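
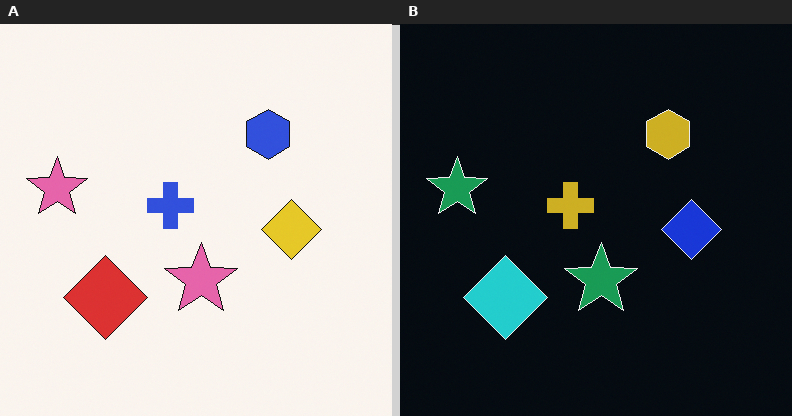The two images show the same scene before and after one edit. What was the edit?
The transformation is: color-inverted (negative).

The light background has become dark and every shape's color is its complement — a photographic negative.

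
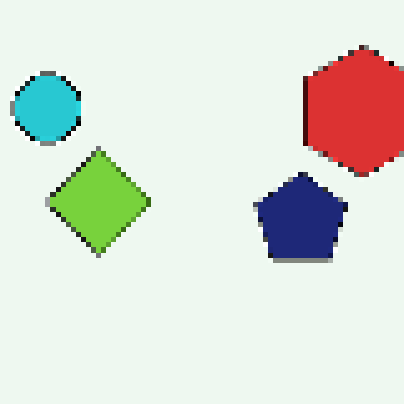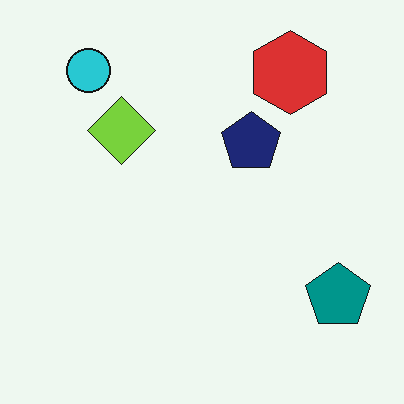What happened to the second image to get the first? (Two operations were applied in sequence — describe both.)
It was cropped slightly and scaled back up, then mildly pixelated.

The visible shapes are larger and the field of view is narrower; shapes near the original edges may be partly or wholly outside the frame — a crop-and-rescale. Shapes are reduced to large square blocks; fine edges and outlines are lost — a downscale-then-upscale (mosaic) effect.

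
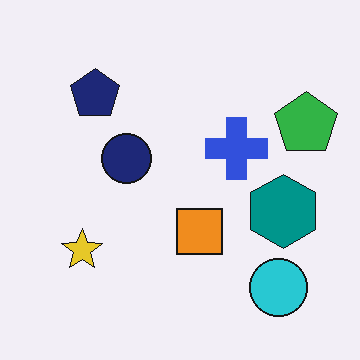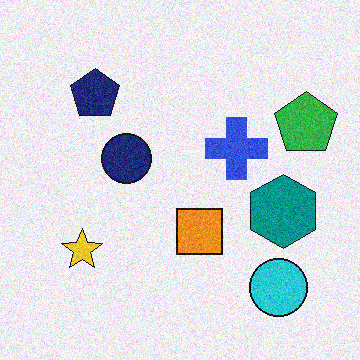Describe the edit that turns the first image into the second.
The transformation is: degraded with visible gaussian noise.

Random speckle covers the whole image, including the flat background.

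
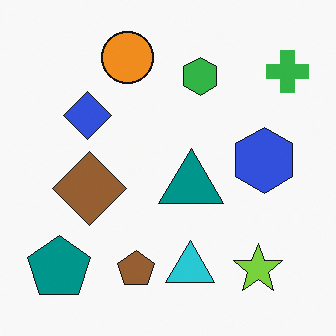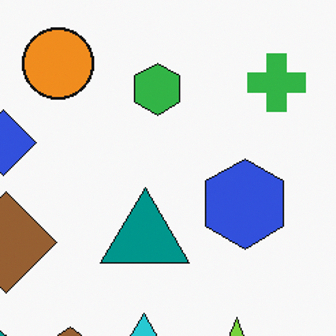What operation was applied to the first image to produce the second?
This is the original image cropped slightly and scaled back up.

The visible shapes are larger and the field of view is narrower; shapes near the original edges may be partly or wholly outside the frame — a crop-and-rescale.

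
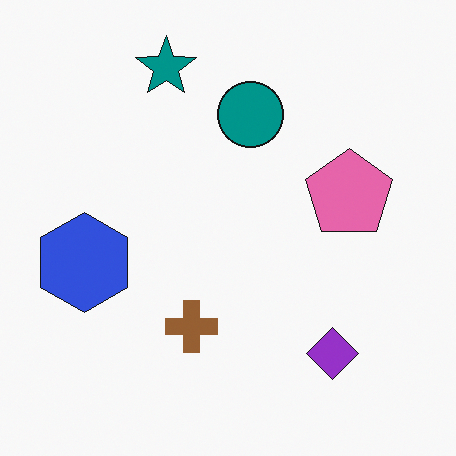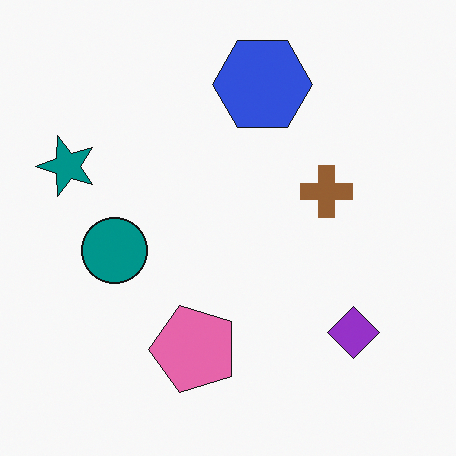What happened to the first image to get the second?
The transformation is: transposed (reflected across the top-left ↔ bottom-right diagonal).

Shapes have swapped their row and column positions — what was in the top-right is now in the bottom-left — a diagonal reflection.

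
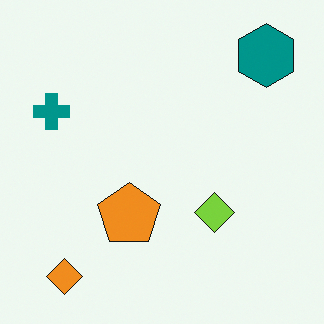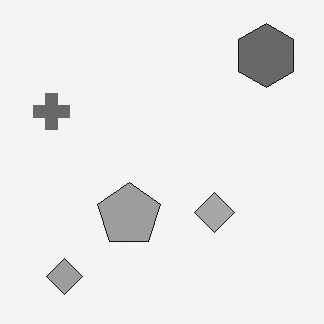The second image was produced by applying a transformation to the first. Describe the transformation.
This is the original image converted to grayscale.

All color is removed — every shape is now a shade of grey.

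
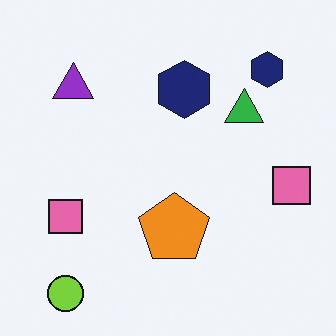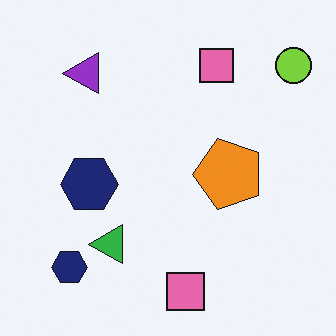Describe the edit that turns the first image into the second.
The transformation is: transposed (reflected across the top-left ↔ bottom-right diagonal).

Shapes have swapped their row and column positions — what was in the top-right is now in the bottom-left — a diagonal reflection.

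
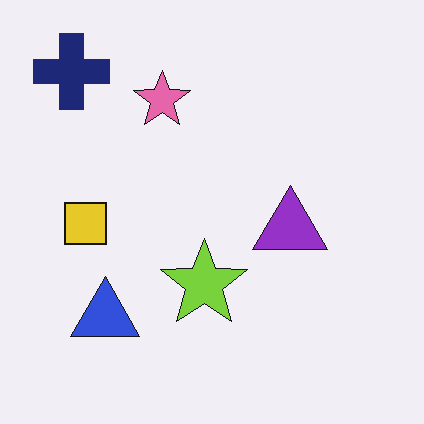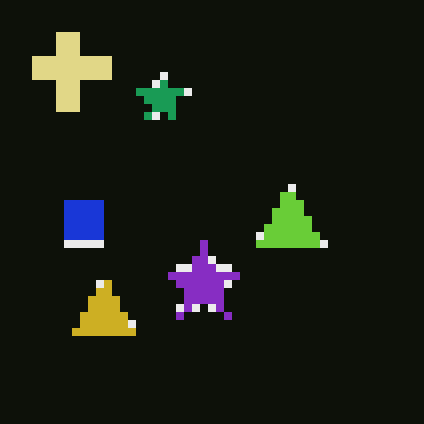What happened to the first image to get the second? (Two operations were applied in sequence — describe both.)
It was color-inverted (negative), then moderately pixelated.

The light background has become dark and every shape's color is its complement — a photographic negative. Shapes are reduced to large square blocks; fine edges and outlines are lost — a downscale-then-upscale (mosaic) effect.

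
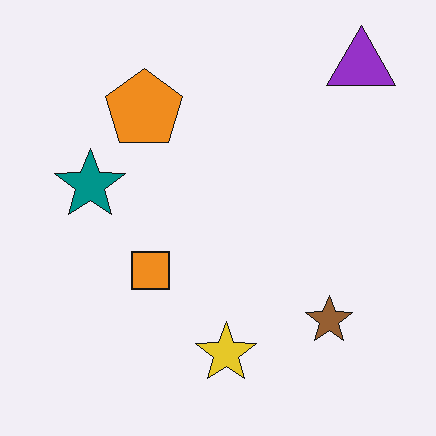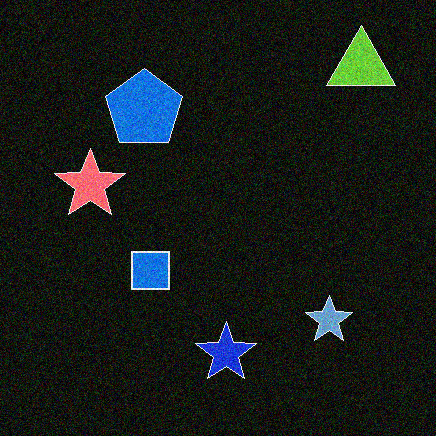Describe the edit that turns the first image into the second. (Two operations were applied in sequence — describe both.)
The second image is the first color-inverted (negative), then degraded with moderate additive noise.

The light background has become dark and every shape's color is its complement — a photographic negative. Random speckle covers the whole image, including the flat background.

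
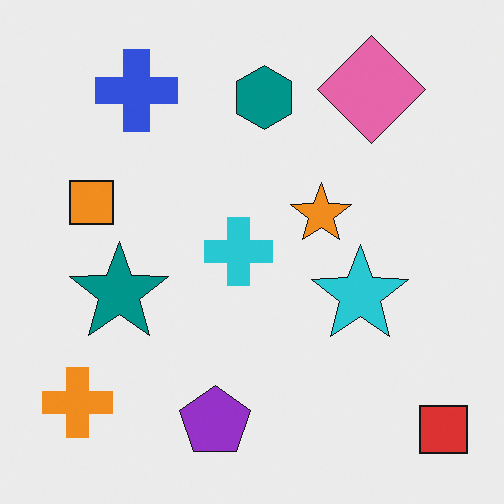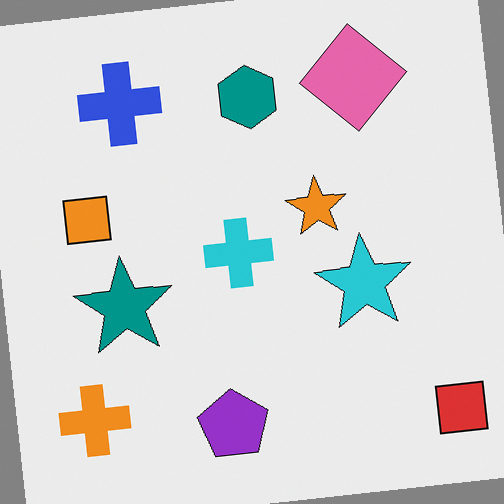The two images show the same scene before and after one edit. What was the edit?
The image was rotated counter-clockwise by a slight angle.

Every shape is tilted by the same angle and the image corners show triangular fill wedges — a whole-image rotation by a non-right angle.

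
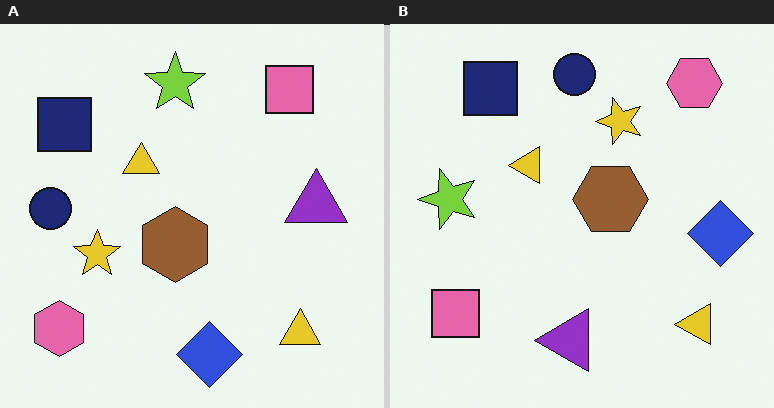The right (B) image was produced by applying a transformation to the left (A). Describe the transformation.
The image was transposed (reflected across the top-left ↔ bottom-right diagonal).

Shapes have swapped their row and column positions — what was in the top-right is now in the bottom-left — a diagonal reflection.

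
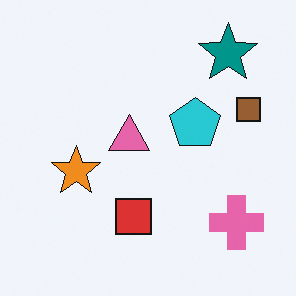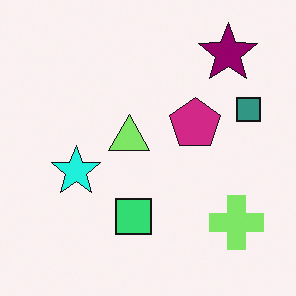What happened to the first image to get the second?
It was hue-shifted by a moderate amount.

Every shape's color has rotated by the same amount around the hue wheel — a uniform hue shift.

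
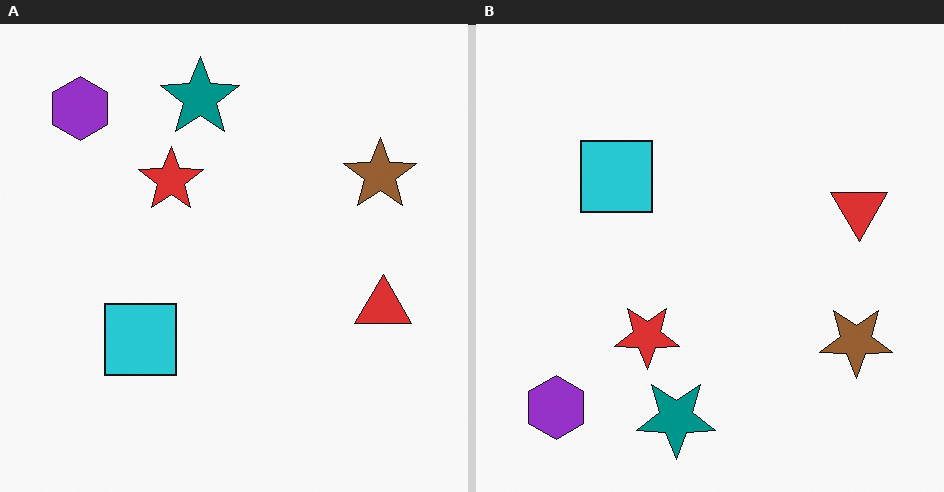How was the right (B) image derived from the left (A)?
The transformation is: flipped vertically (top ↔ bottom).

The teal star is in the top of the left (A) image and the bottom of the right (B) — shapes on opposite sides of the horizontal midline have swapped in a mirror flip.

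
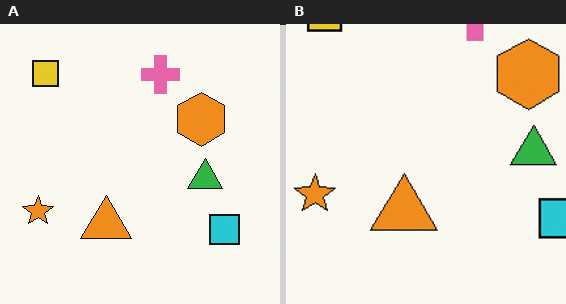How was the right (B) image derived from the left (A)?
The right (B) image is the left (A) cropped to a modestly smaller region and rescaled.

The visible shapes are larger and the field of view is narrower; shapes near the original edges may be partly or wholly outside the frame — a crop-and-rescale.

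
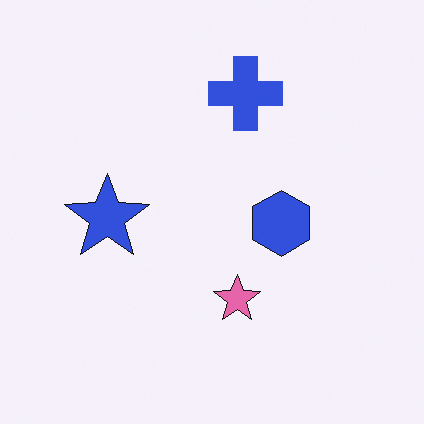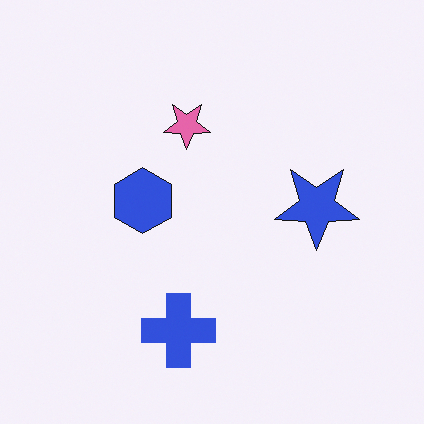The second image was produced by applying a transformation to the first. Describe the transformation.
This is the original image rotated 180°.

The blue cross sits in the top of the first image and the bottom of the second — consistent with a whole-image 180° rotation.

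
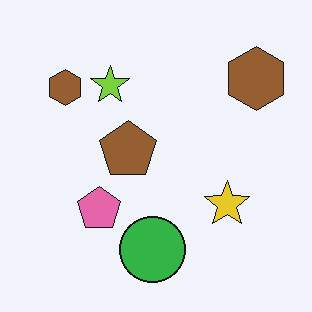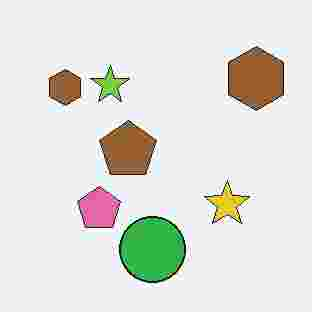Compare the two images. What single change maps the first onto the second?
The image was heavily JPEG-compressed with obvious blocking artifacts.

Blocky 8×8 compression artifacts appear around shape edges and the flat background shows ringing — characteristic JPEG degradation.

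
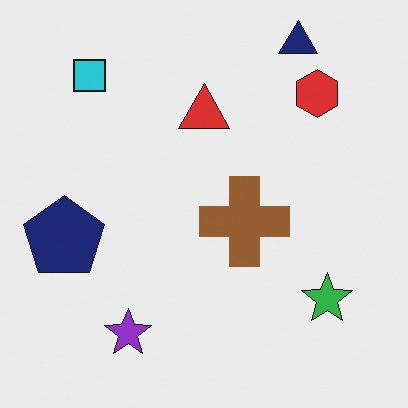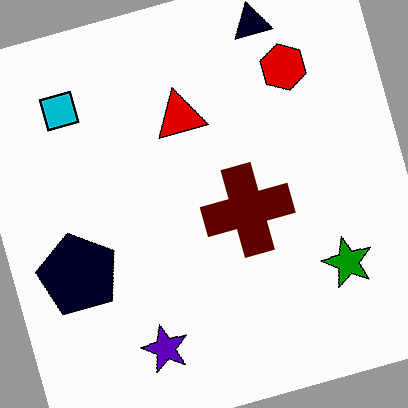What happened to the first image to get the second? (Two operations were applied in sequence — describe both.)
This is the original image rotated counter-clockwise by a clearly visible amount, then boosted in contrast.

Every shape is tilted by the same angle and the image corners show triangular fill wedges — a whole-image rotation by a non-right angle. Tones are pushed away from mid-grey across the whole image — a global contrast change.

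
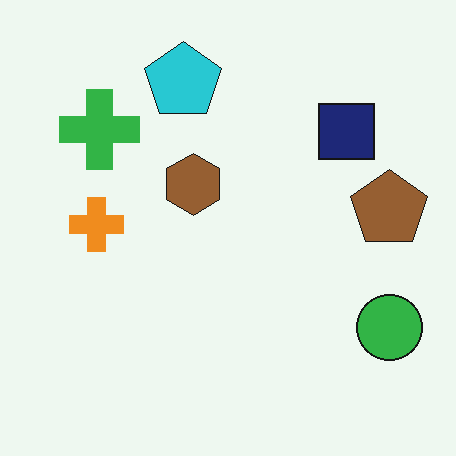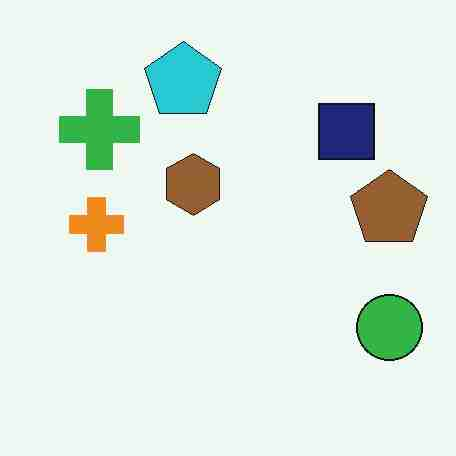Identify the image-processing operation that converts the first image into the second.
This is the original image heavily JPEG-compressed with obvious blocking artifacts.

Blocky 8×8 compression artifacts appear around shape edges and the flat background shows ringing — characteristic JPEG degradation.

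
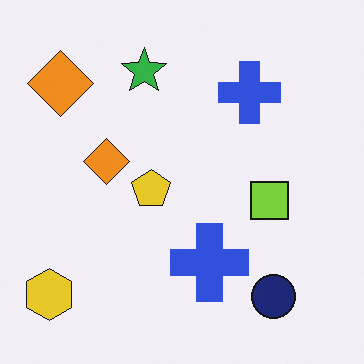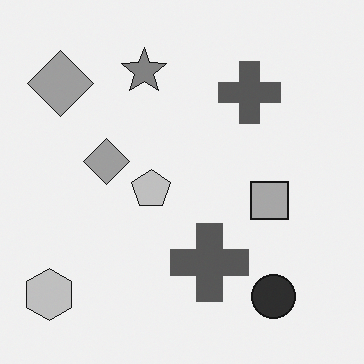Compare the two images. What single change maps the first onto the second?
Converted to grayscale.

All color is removed — every shape is now a shade of grey.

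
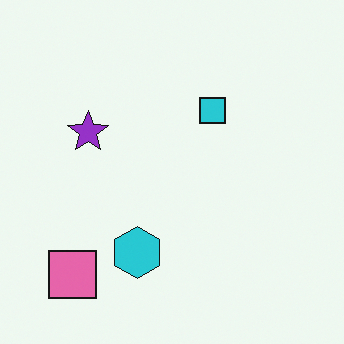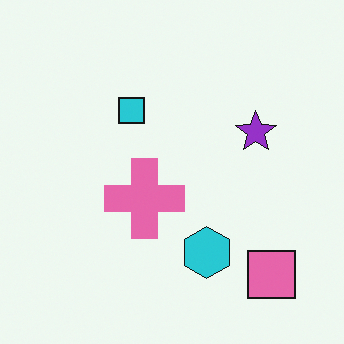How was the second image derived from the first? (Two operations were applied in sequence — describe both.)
Flipped horizontally (left ↔ right), then overlaid with an additional pink cross.

The pink square is in the bottom-left of the first image and the bottom-right of the second — shapes on opposite sides of the vertical midline have swapped in a mirror flip. A pink cross appears in the second image that is absent from the first.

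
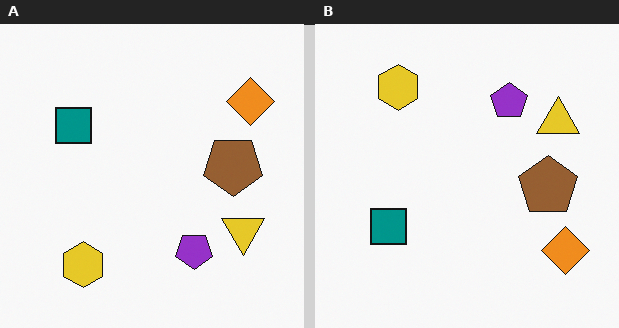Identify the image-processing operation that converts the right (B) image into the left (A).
This is the original image flipped vertically (top ↔ bottom).

The yellow hexagon is in the top-left of the right (B) image and the bottom-left of the left (A) — shapes on opposite sides of the horizontal midline have swapped in a mirror flip.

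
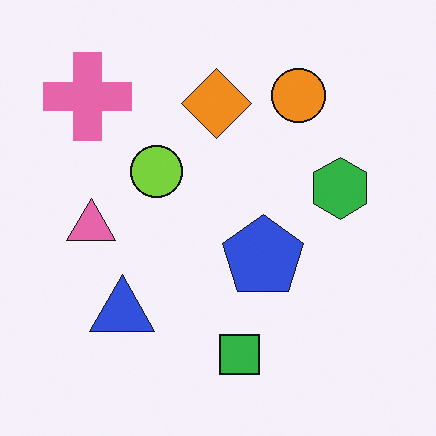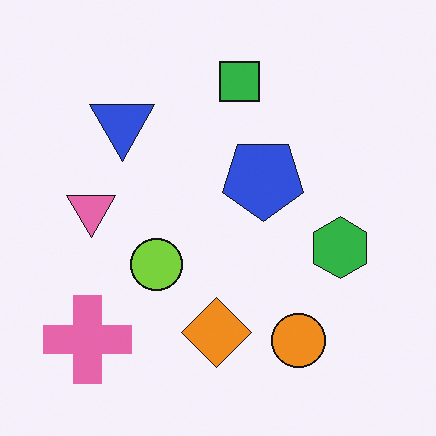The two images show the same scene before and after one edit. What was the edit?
The image was flipped vertically (top ↔ bottom).

The green square is in the bottom of the first image and the top of the second — shapes on opposite sides of the horizontal midline have swapped in a mirror flip.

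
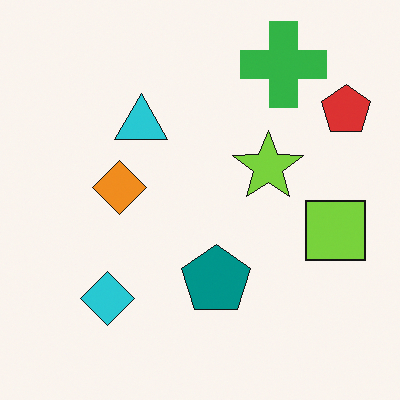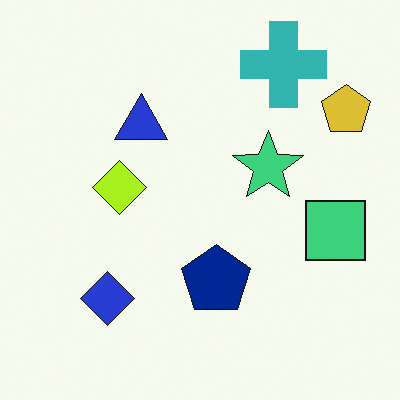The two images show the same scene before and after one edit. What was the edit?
The image was hue-shifted slightly.

Every shape's color has rotated by the same amount around the hue wheel — a uniform hue shift.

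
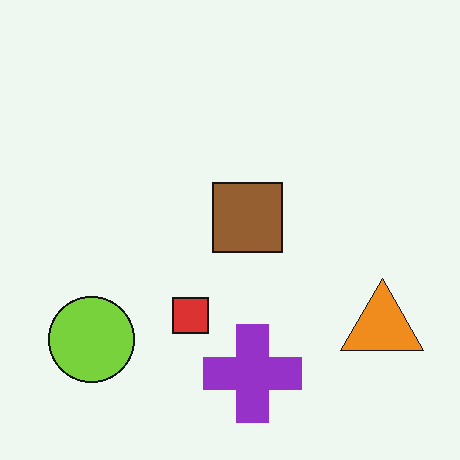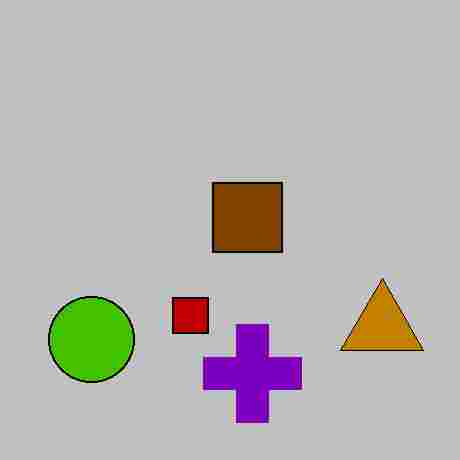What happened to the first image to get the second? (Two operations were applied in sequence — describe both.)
The image was heavily posterized to just a handful of flat colors, then degraded with heavy JPEG compression.

Each flat color has snapped to a coarser quantized level — most visibly, the near-white background has dropped to a flat grey. Blocky 8×8 compression artifacts appear around shape edges and the flat background shows ringing — characteristic JPEG degradation.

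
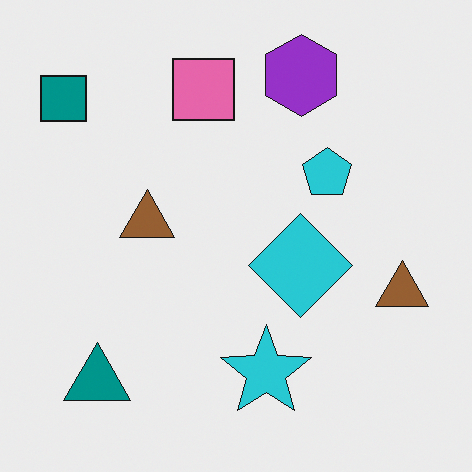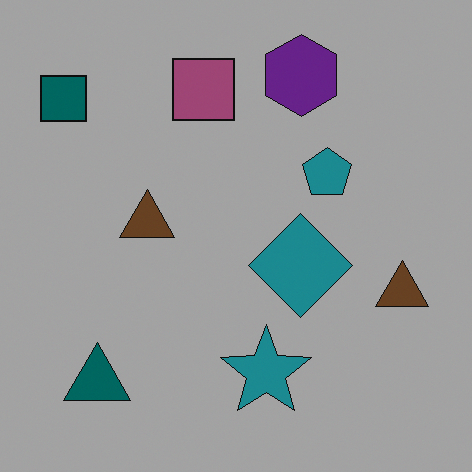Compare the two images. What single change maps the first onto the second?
The image was darkened a lot.

Every pixel — background and shapes alike — is uniformly darkened.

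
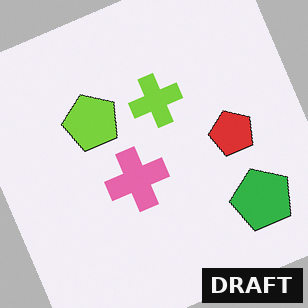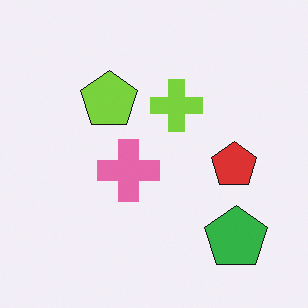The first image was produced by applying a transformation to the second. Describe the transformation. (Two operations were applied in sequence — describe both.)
The first image is the second rotated counter-clockwise by a moderate amount, then watermarked with the text "DRAFT" in the lower-right corner.

Every shape is tilted by the same angle and the image corners show triangular fill wedges — a whole-image rotation by a non-right angle. A dark label reading "DRAFT" appears in the lower-right corner.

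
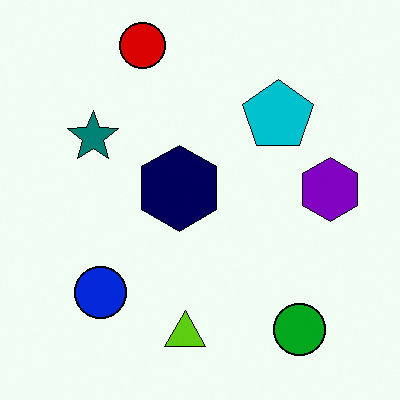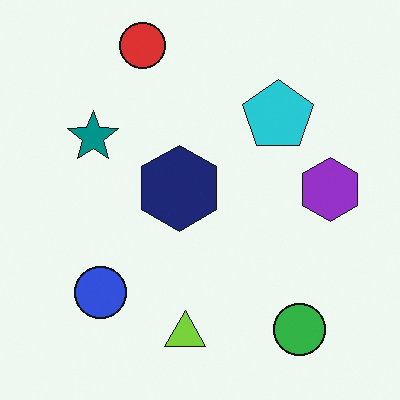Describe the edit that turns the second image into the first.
The first image is the second given slightly increased contrast.

Tones are pushed away from mid-grey across the whole image — a global contrast change.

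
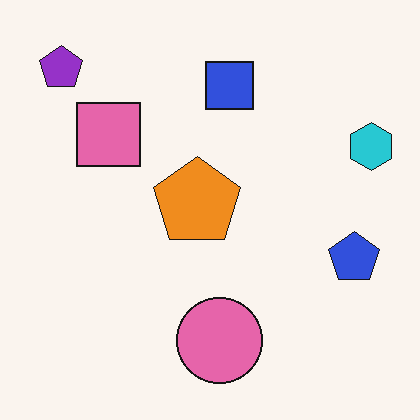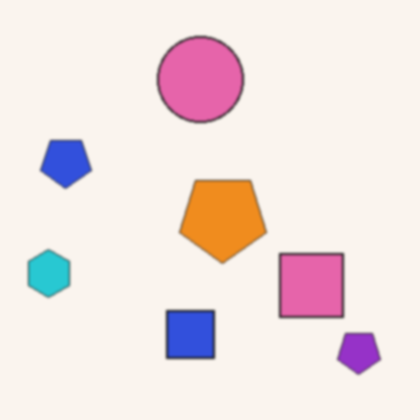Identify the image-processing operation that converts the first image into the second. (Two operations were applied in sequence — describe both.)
This is the original image given a subtle gaussian blur, then rotated 180°.

Shape edges and outlines are uniformly softened across the whole image. The purple pentagon sits in the top-left of the first image and the bottom-right of the second — consistent with a whole-image 180° rotation.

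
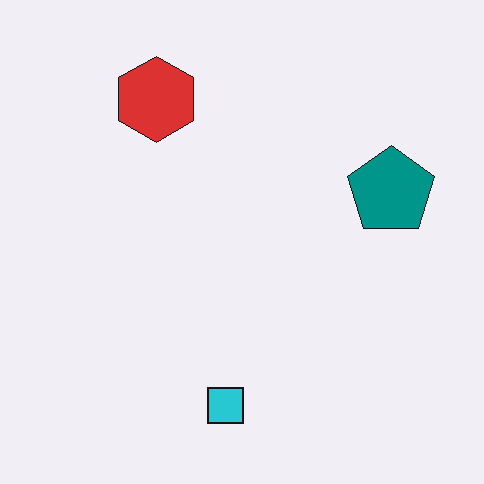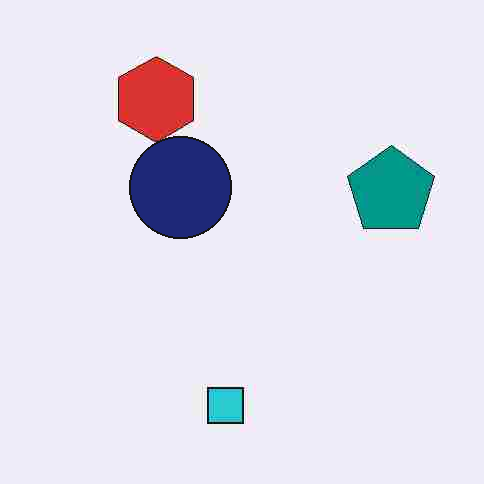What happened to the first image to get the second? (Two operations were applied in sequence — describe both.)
The image was heavily JPEG-compressed with obvious blocking artifacts, then overlaid with an additional navy circle.

Blocky 8×8 compression artifacts appear around shape edges and the flat background shows ringing — characteristic JPEG degradation. A navy circle appears in the second image that is absent from the first.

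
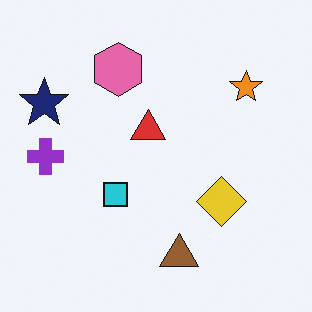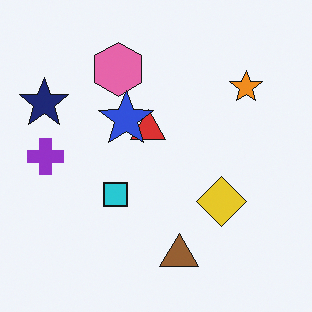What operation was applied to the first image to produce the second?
The transformation is: overlaid with an additional blue star.

A blue star appears in the second image that is absent from the first.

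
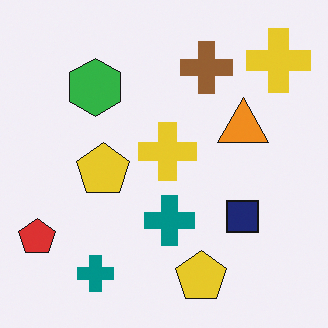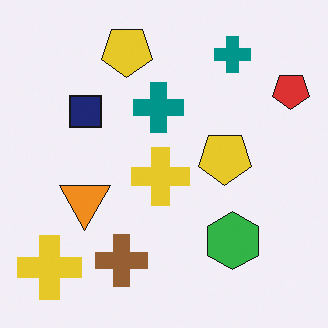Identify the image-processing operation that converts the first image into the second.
Rotated 180°.

The red pentagon sits in the bottom-left of the first image and the top-right of the second — consistent with a whole-image 180° rotation.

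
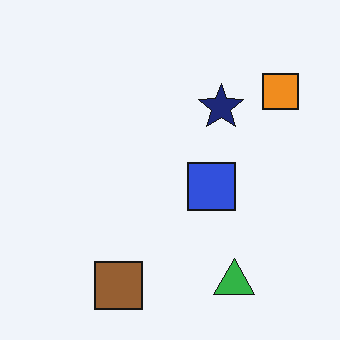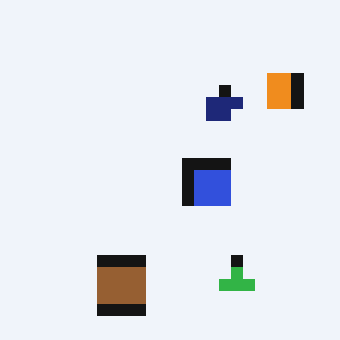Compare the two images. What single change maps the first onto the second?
This is the original image coarsely pixelated.

Shapes are reduced to large square blocks; fine edges and outlines are lost — a downscale-then-upscale (mosaic) effect.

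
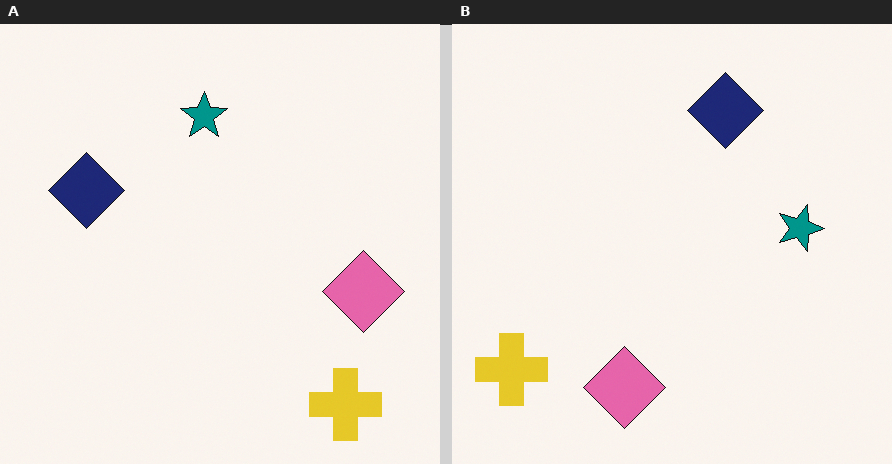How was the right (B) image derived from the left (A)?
It was rotated 90° clockwise.

The yellow cross sits in the bottom-right of the left (A) image and the bottom-left of the right (B) — consistent with a whole-image 90° clockwise rotation.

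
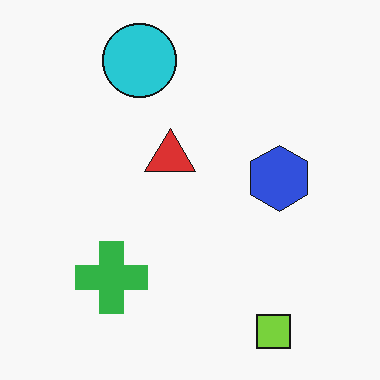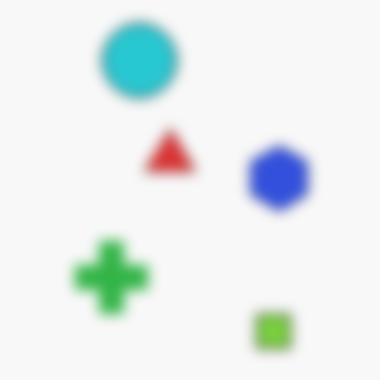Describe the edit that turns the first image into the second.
It was heavily blurred.

Shape edges and outlines are uniformly softened across the whole image.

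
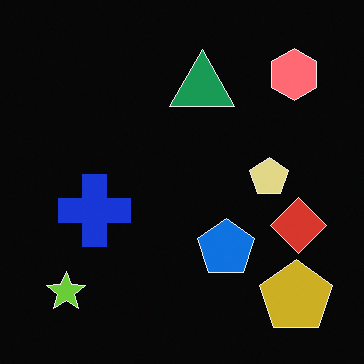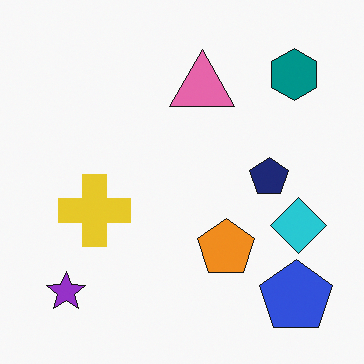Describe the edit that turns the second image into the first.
The image was color-inverted (negative).

The light background has become dark and every shape's color is its complement — a photographic negative.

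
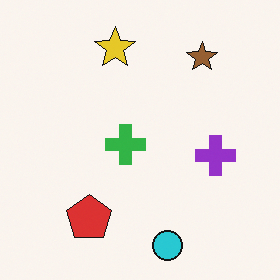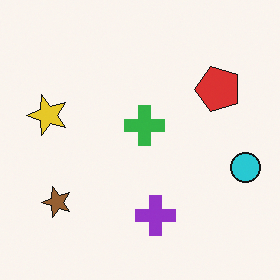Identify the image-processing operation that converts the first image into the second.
The image was transposed (reflected across the top-left ↔ bottom-right diagonal).

Shapes have swapped their row and column positions — what was in the top-right is now in the bottom-left — a diagonal reflection.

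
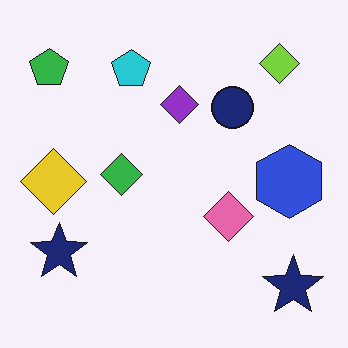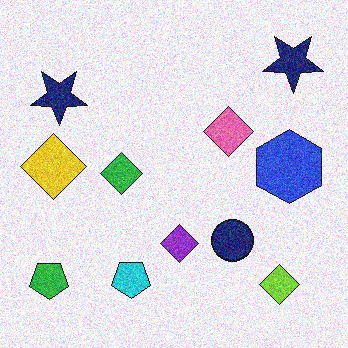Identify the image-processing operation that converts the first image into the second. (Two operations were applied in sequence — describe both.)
This is the original image degraded with visible gaussian noise, then flipped vertically (top ↔ bottom).

Random speckle covers the whole image, including the flat background. The lime diamond is in the top-right of the first image and the bottom-right of the second — shapes on opposite sides of the horizontal midline have swapped in a mirror flip.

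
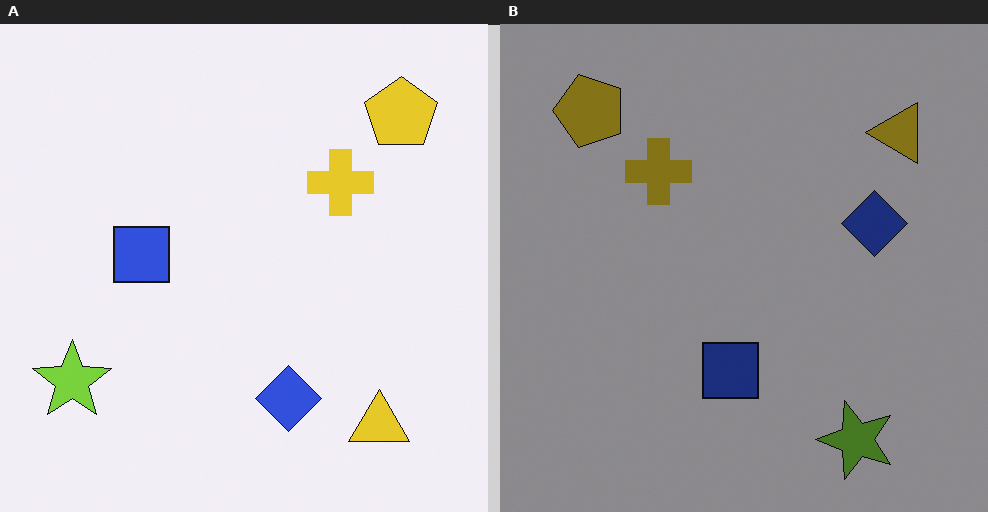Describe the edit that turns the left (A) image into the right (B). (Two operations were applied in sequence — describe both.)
This is the original image rotated 90° counter-clockwise, then substantially darkened.

The yellow pentagon sits in the top-right of the left (A) image and the top-left of the right (B) — consistent with a whole-image 90° counter-clockwise rotation. Every pixel — background and shapes alike — is uniformly darkened.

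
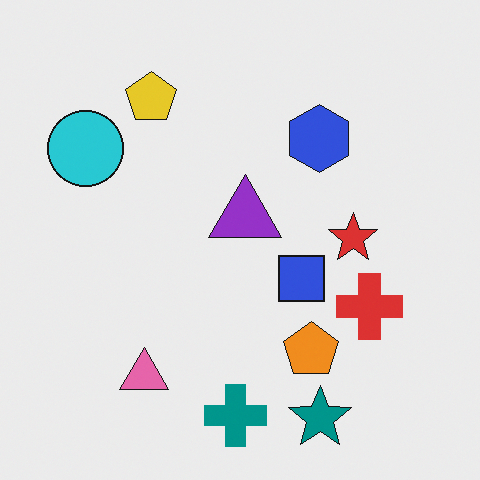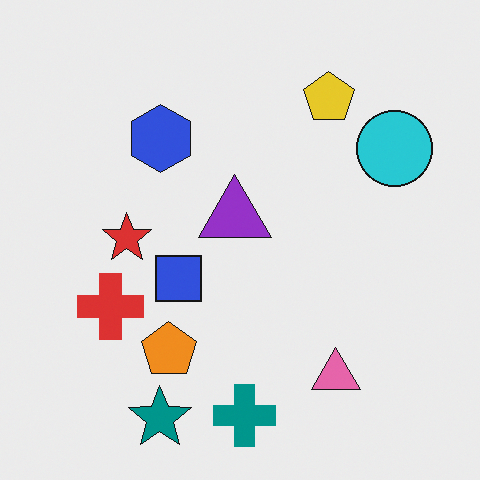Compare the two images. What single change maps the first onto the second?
This is the original image flipped horizontally (left ↔ right).

The cyan circle is in the top-left of the first image and the top-right of the second — shapes on opposite sides of the vertical midline have swapped in a mirror flip.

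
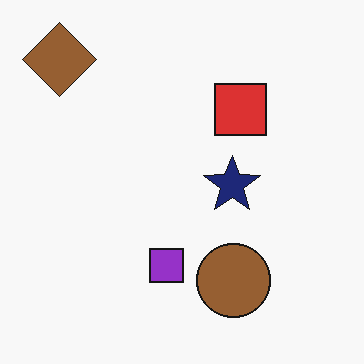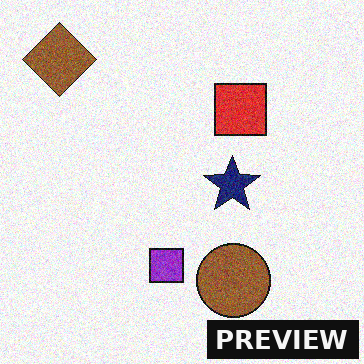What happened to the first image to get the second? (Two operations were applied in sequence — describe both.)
This is the original image degraded with moderate additive noise, then watermarked with the text "PREVIEW" in the lower-right corner.

Random speckle covers the whole image, including the flat background. A dark label reading "PREVIEW" appears in the lower-right corner.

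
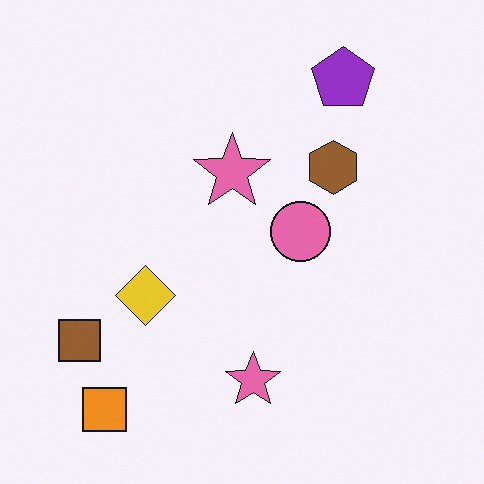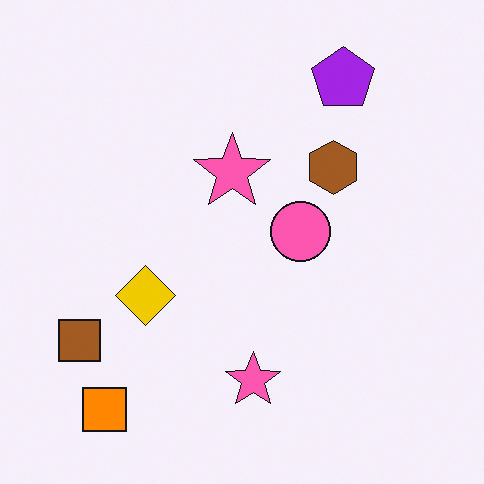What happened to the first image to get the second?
The transformation is: slightly oversaturated.

All colors are more vivid — a global saturation change.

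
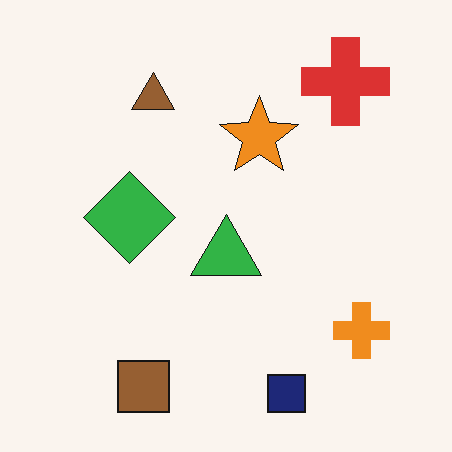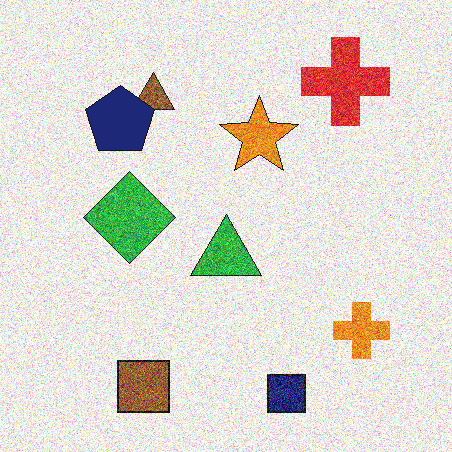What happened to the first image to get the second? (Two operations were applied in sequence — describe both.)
The image was degraded with strong gaussian noise, then overlaid with an additional navy pentagon.

Random speckle covers the whole image, including the flat background. A navy pentagon appears in the second image that is absent from the first.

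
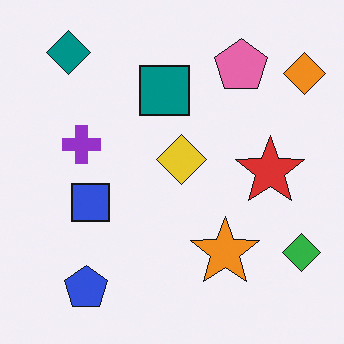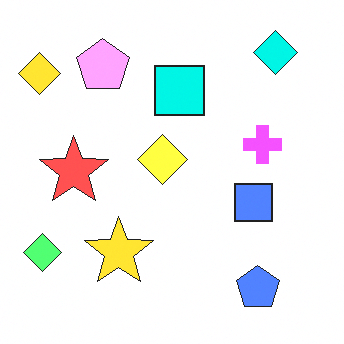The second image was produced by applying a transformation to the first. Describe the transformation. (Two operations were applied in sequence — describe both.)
The second image is the first brightened a lot, then flipped horizontally (left ↔ right).

Every pixel — background and shapes alike — is uniformly brightened. The orange diamond is in the top-right of the first image and the top-left of the second — shapes on opposite sides of the vertical midline have swapped in a mirror flip.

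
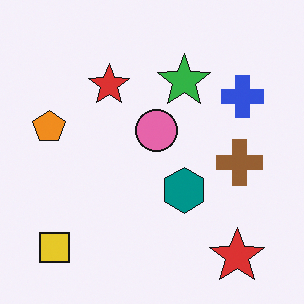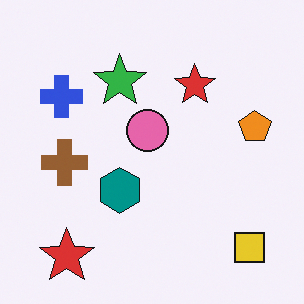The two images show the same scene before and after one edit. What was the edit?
This is the original image flipped horizontally (left ↔ right).

The orange pentagon is in the left of the first image and the right of the second — shapes on opposite sides of the vertical midline have swapped in a mirror flip.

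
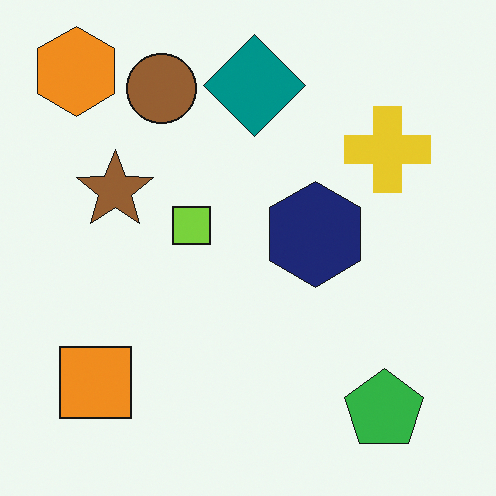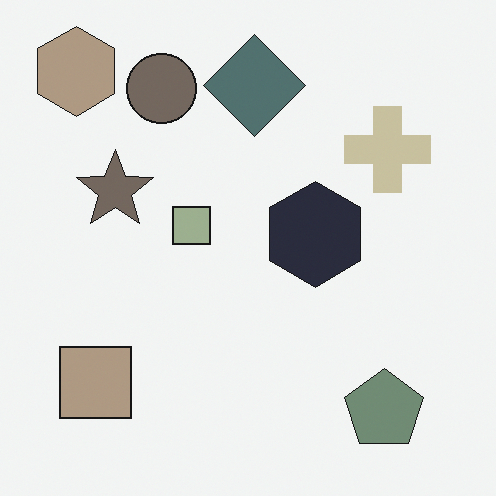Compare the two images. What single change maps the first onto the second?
This is the original image heavily desaturated.

All colors are more muted and greyish — a global saturation change.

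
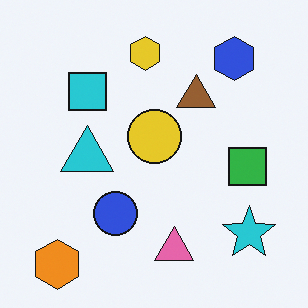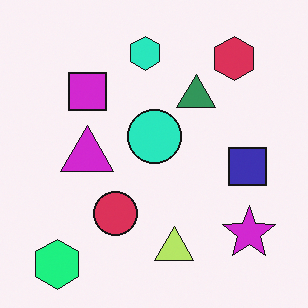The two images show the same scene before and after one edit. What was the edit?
Hue-shifted through roughly a third of the color wheel.

Every shape's color has rotated by the same amount around the hue wheel — a uniform hue shift.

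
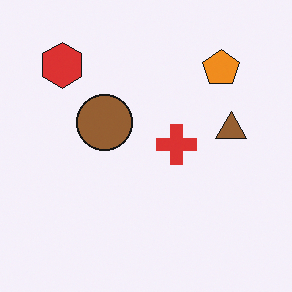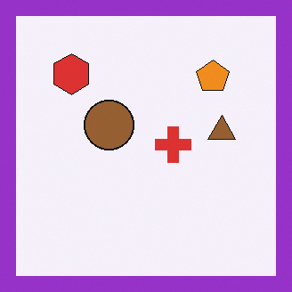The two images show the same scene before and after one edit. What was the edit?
Framed with a purple border.

A solid purple frame runs around the edge of the second image, with the content slightly shrunk inside it.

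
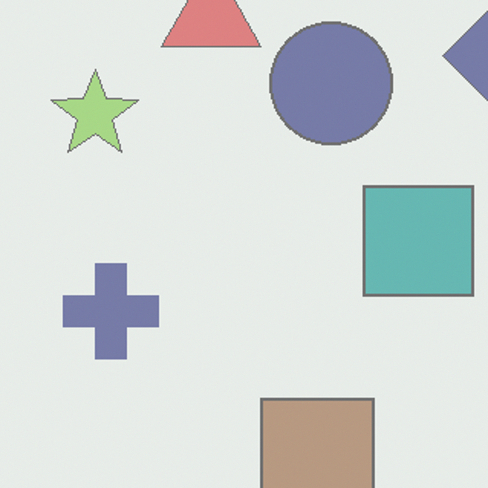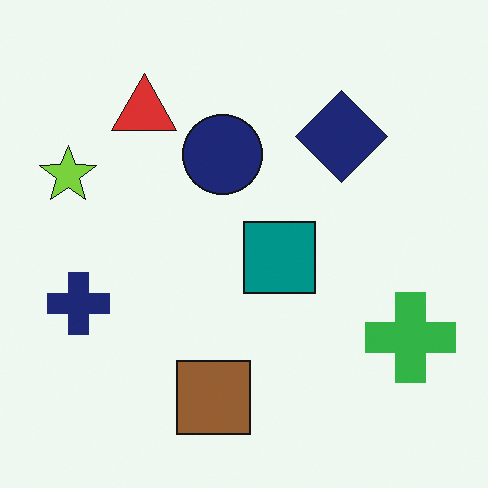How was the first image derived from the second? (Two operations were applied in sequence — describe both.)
It was given much lower contrast, then cropped slightly and scaled back up.

Tones are pushed toward mid-grey across the whole image — a global contrast change. The visible shapes are larger and the field of view is narrower; shapes near the original edges may be partly or wholly outside the frame — a crop-and-rescale.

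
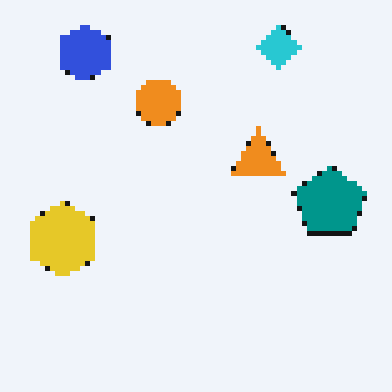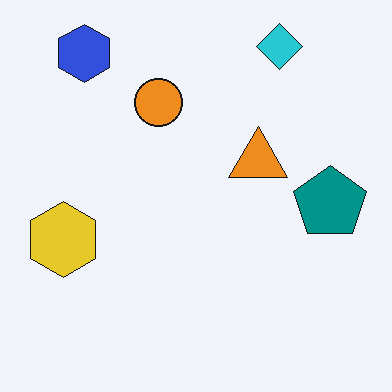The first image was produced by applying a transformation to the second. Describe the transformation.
This is the original image lightly pixelated (a mild mosaic effect).

Shapes are reduced to large square blocks; fine edges and outlines are lost — a downscale-then-upscale (mosaic) effect.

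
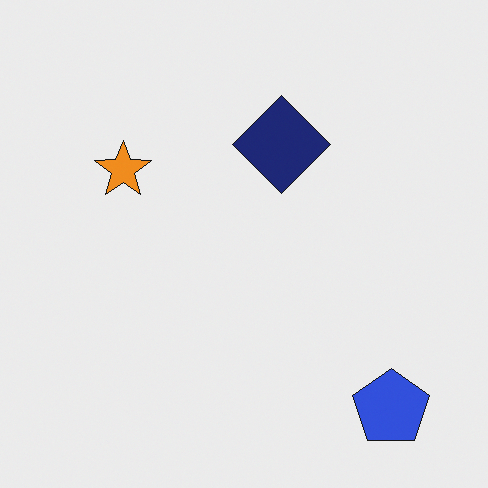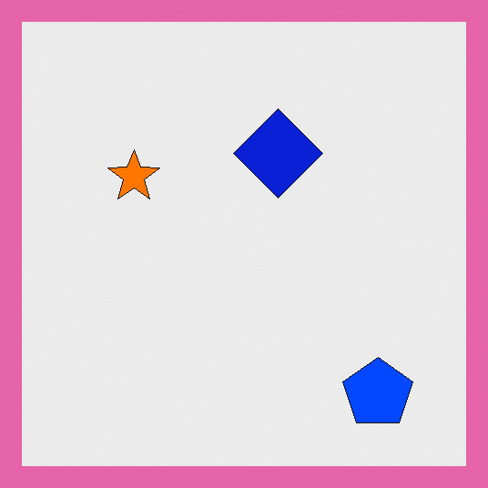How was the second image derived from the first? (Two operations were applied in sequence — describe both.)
Made much more vivid (saturation change), then framed with a pink border.

All colors are more vivid — a global saturation change. A solid pink frame runs around the edge of the second image, with the content slightly shrunk inside it.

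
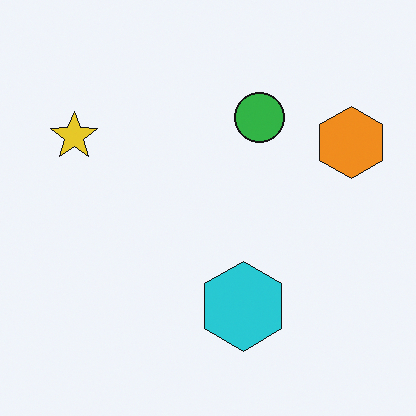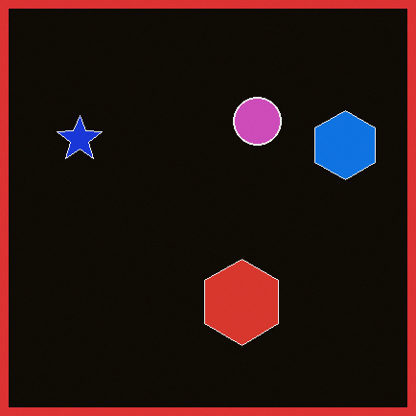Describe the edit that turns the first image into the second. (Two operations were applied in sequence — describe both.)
This is the original image color-inverted (negative), then framed with a red border.

The light background has become dark and every shape's color is its complement — a photographic negative. A solid red frame runs around the edge of the second image, with the content slightly shrunk inside it.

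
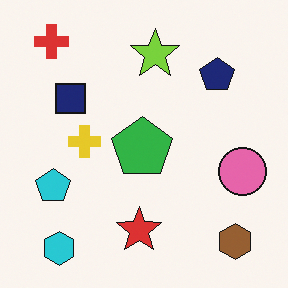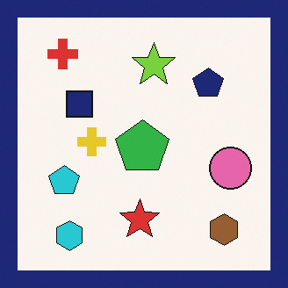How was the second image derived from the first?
The transformation is: framed with a navy border.

A solid navy frame runs around the edge of the second image, with the content slightly shrunk inside it.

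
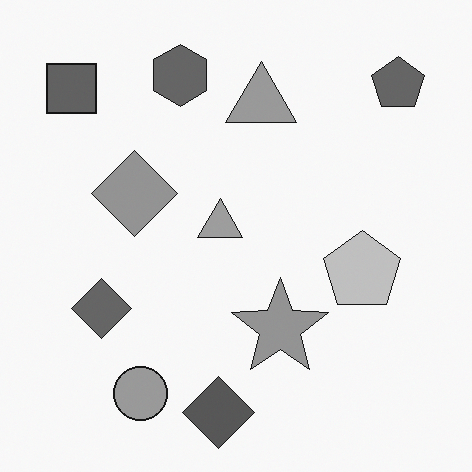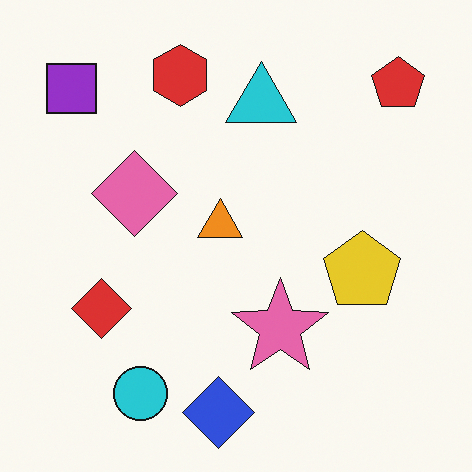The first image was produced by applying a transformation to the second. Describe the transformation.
The transformation is: converted to grayscale.

All color is removed — every shape is now a shade of grey.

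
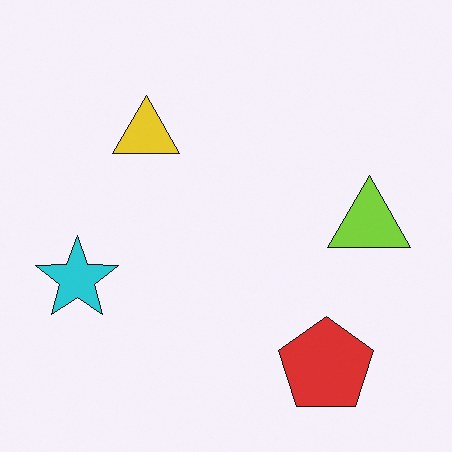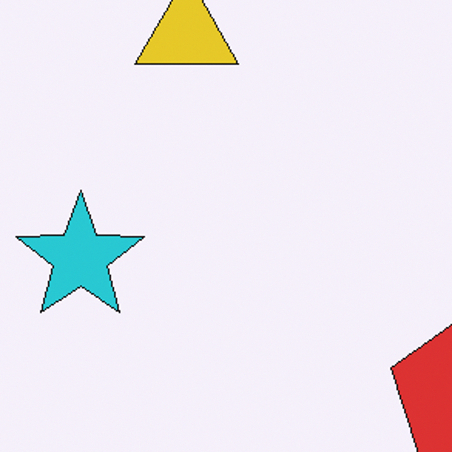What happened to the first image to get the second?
Cropped slightly and scaled back up.

The visible shapes are larger and the field of view is narrower; shapes near the original edges may be partly or wholly outside the frame — a crop-and-rescale.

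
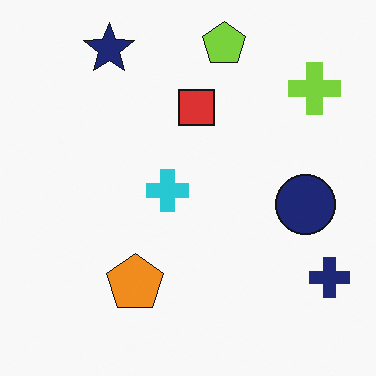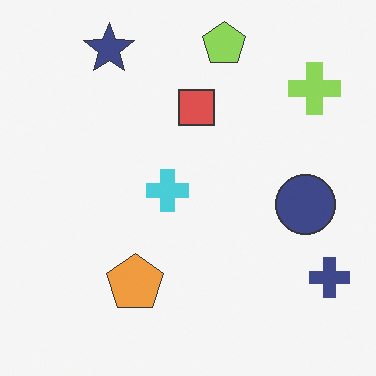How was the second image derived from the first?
The image was given slightly reduced contrast.

Tones are pushed toward mid-grey across the whole image — a global contrast change.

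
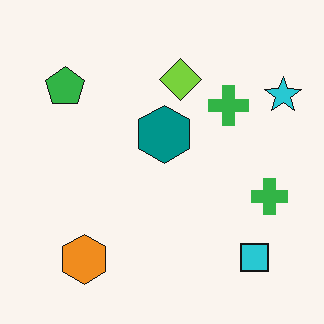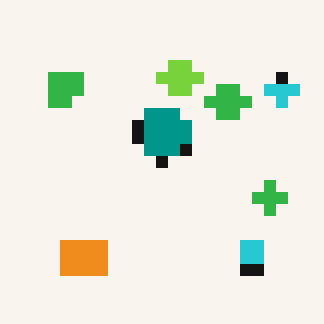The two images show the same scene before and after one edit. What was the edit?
The image was heavily pixelated into large blocks.

Shapes are reduced to large square blocks; fine edges and outlines are lost — a downscale-then-upscale (mosaic) effect.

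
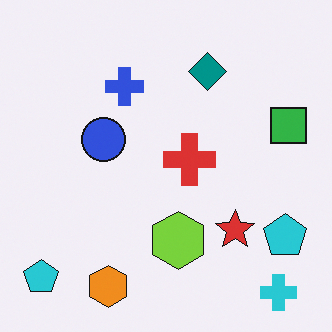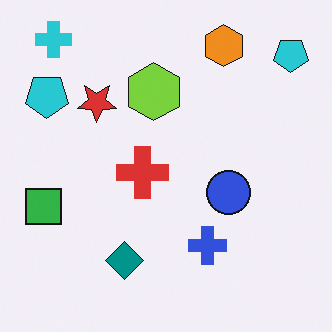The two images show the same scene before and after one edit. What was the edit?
The image was rotated 180°.

The cyan cross sits in the bottom-right of the first image and the top-left of the second — consistent with a whole-image 180° rotation.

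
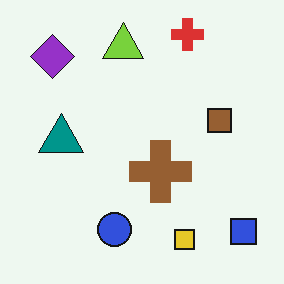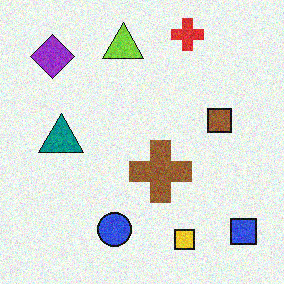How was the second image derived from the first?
The image was degraded with moderate additive noise.

Random speckle covers the whole image, including the flat background.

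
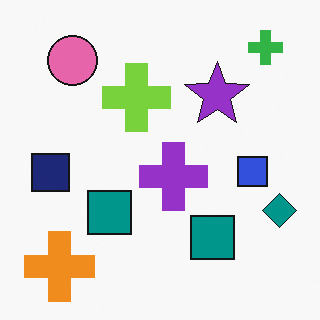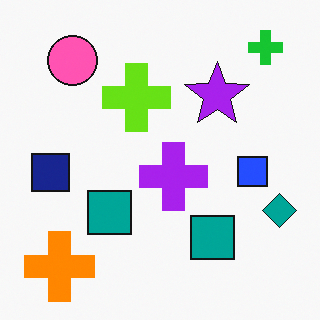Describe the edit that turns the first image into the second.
The image was slightly oversaturated.

All colors are more vivid — a global saturation change.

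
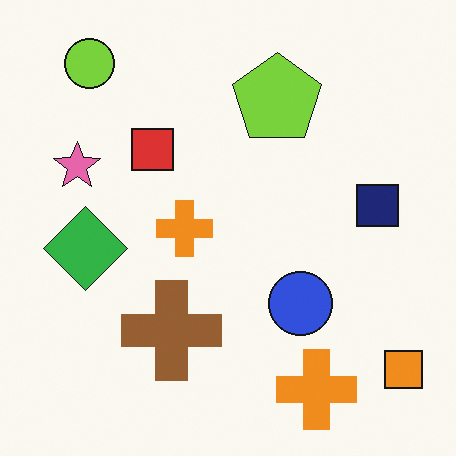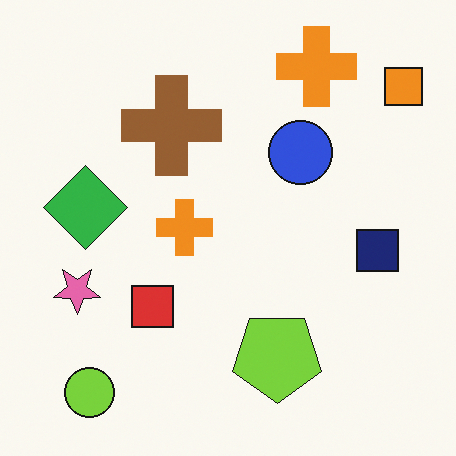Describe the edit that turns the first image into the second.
The second image is the first flipped vertically (top ↔ bottom).

The lime circle is in the top-left of the first image and the bottom-left of the second — shapes on opposite sides of the horizontal midline have swapped in a mirror flip.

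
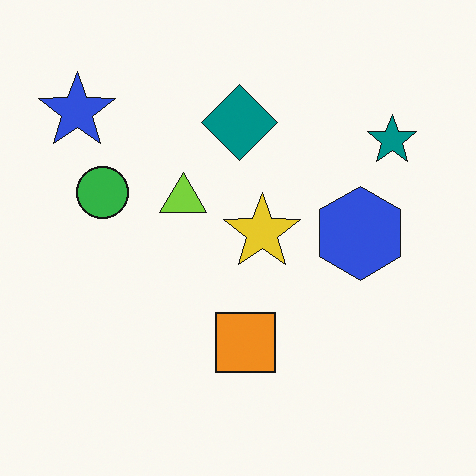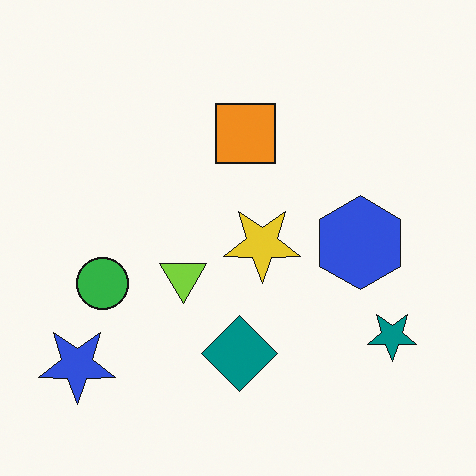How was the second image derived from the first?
This is the original image flipped vertically (top ↔ bottom).

The blue star is in the top-left of the first image and the bottom-left of the second — shapes on opposite sides of the horizontal midline have swapped in a mirror flip.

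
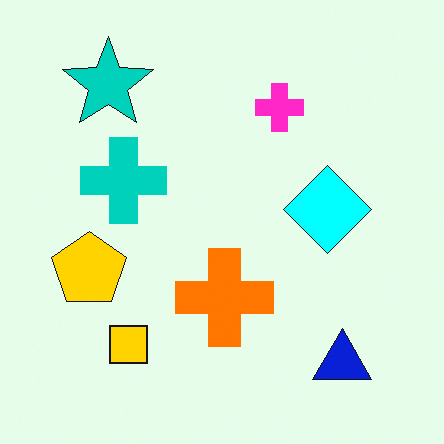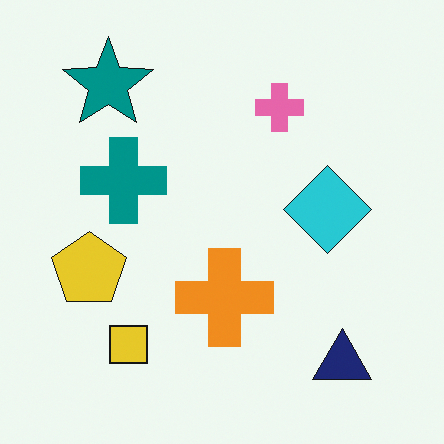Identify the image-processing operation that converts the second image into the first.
The transformation is: made much more vivid (saturation change).

All colors are more vivid — a global saturation change.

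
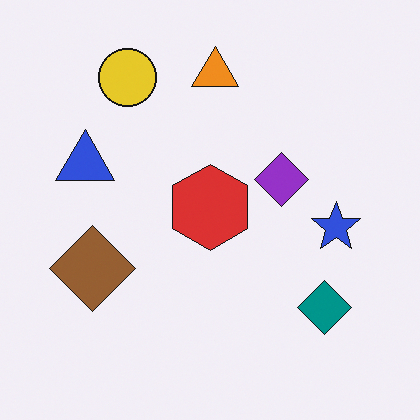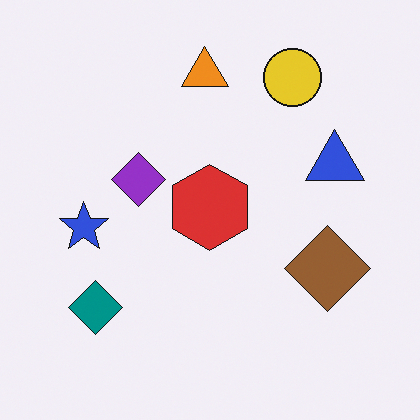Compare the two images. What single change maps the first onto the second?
It was flipped horizontally (left ↔ right).

The blue star is in the right of the first image and the left of the second — shapes on opposite sides of the vertical midline have swapped in a mirror flip.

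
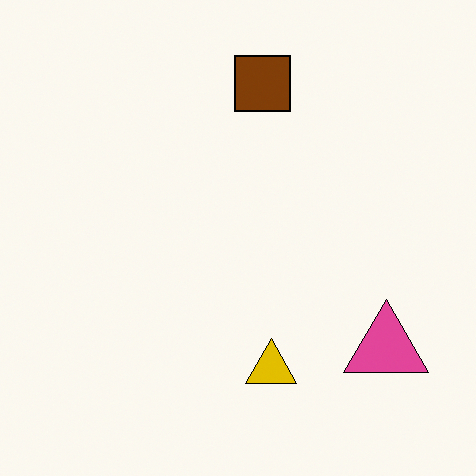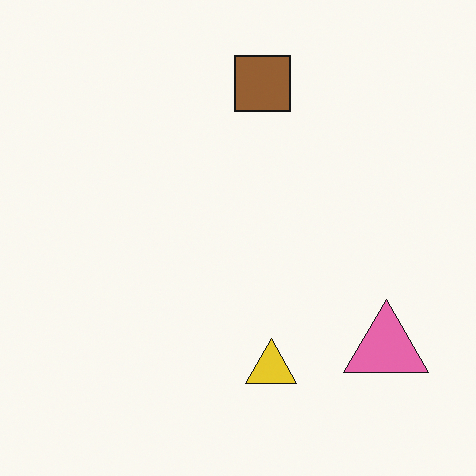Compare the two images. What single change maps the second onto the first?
It was given slightly increased contrast.

Tones are pushed away from mid-grey across the whole image — a global contrast change.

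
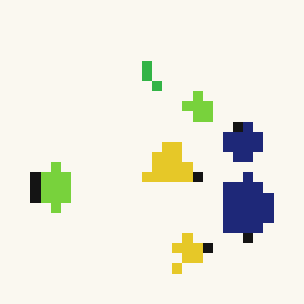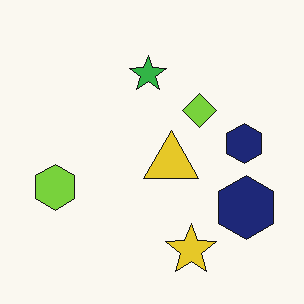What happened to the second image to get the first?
Coarsely pixelated.

Shapes are reduced to large square blocks; fine edges and outlines are lost — a downscale-then-upscale (mosaic) effect.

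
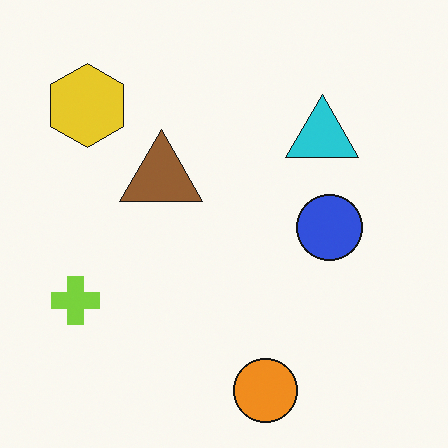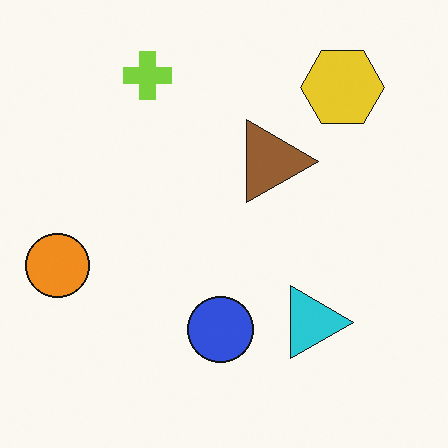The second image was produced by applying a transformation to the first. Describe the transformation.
The transformation is: rotated 90° clockwise.

The yellow hexagon sits in the top-left of the first image and the top-right of the second — consistent with a whole-image 90° clockwise rotation.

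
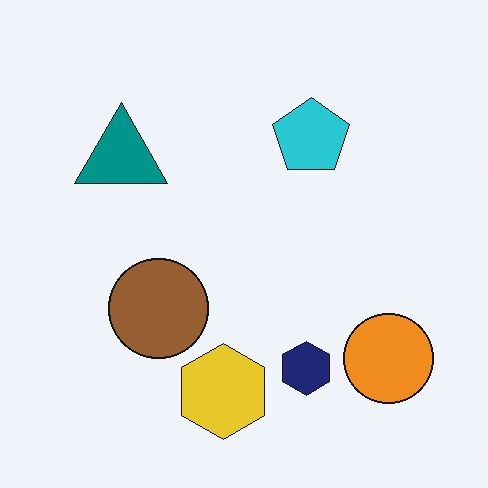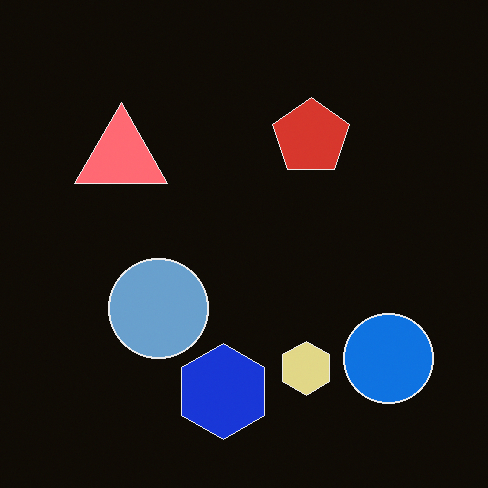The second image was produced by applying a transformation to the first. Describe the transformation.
This is the original image color-inverted (negative).

The light background has become dark and every shape's color is its complement — a photographic negative.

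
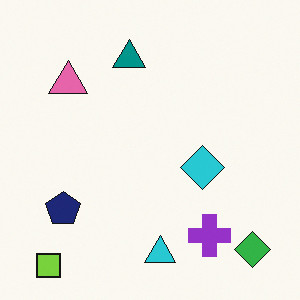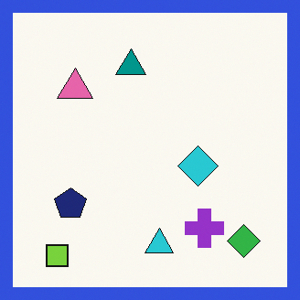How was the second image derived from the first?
It was framed with a blue border.

A solid blue frame runs around the edge of the second image, with the content slightly shrunk inside it.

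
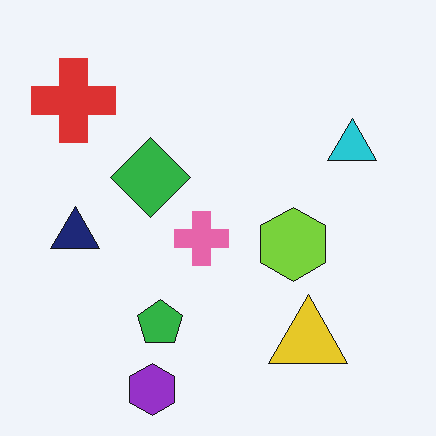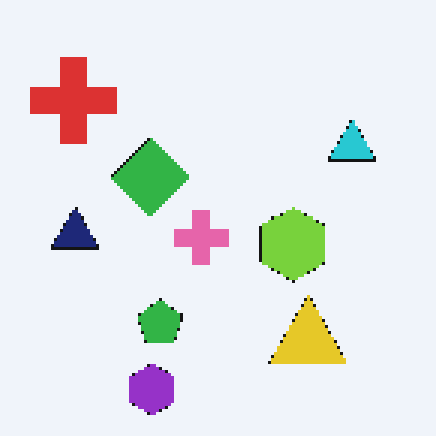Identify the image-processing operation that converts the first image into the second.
It was mildly pixelated.

Shapes are reduced to large square blocks; fine edges and outlines are lost — a downscale-then-upscale (mosaic) effect.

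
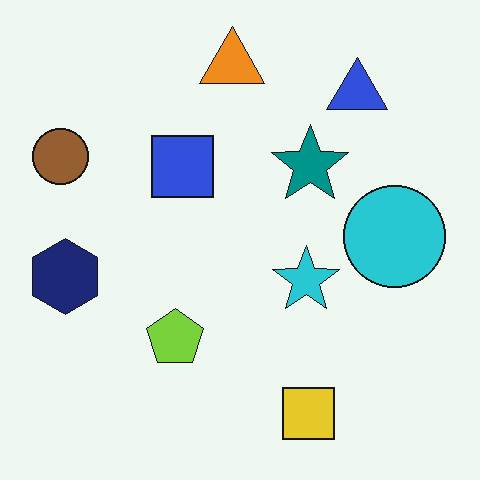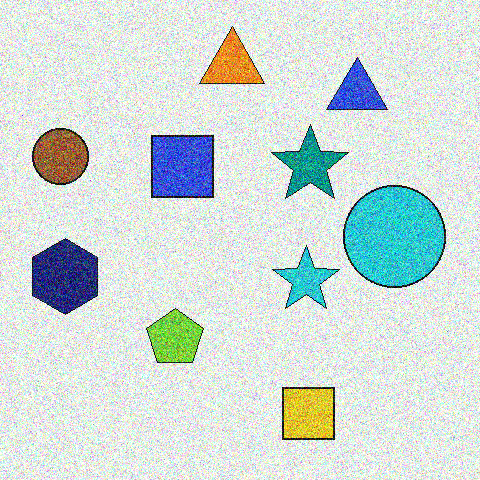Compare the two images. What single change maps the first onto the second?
The image was degraded with strong gaussian noise.

Random speckle covers the whole image, including the flat background.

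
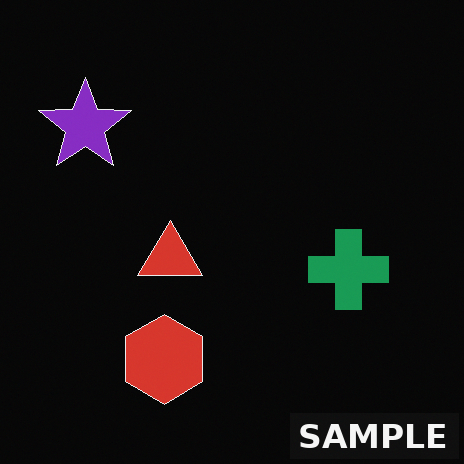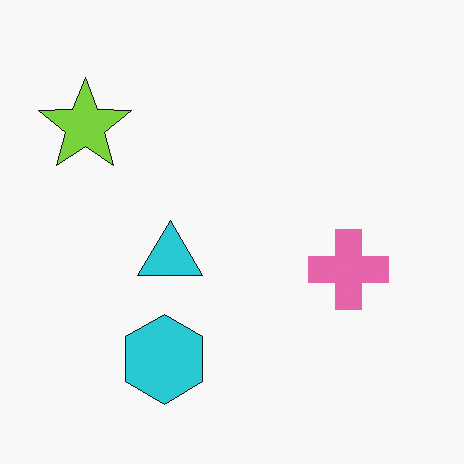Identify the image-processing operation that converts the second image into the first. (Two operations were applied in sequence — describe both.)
The transformation is: color-inverted (negative), then watermarked with the text "SAMPLE" in the lower-right corner.

The light background has become dark and every shape's color is its complement — a photographic negative. A dark label reading "SAMPLE" appears in the lower-right corner.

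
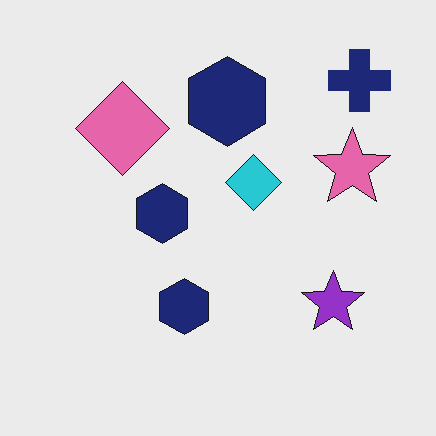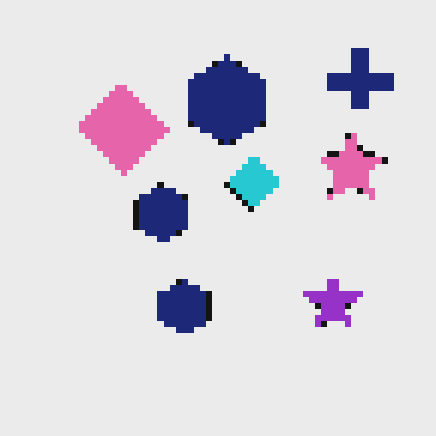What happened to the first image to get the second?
The transformation is: moderately pixelated.

Shapes are reduced to large square blocks; fine edges and outlines are lost — a downscale-then-upscale (mosaic) effect.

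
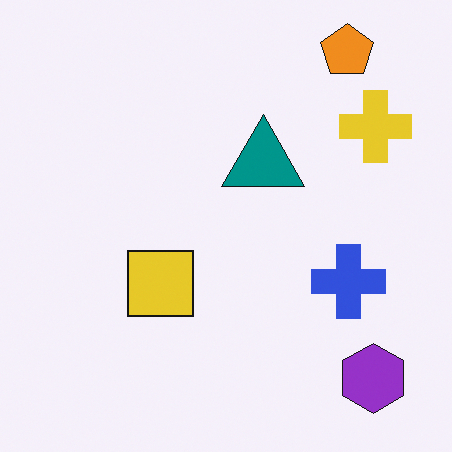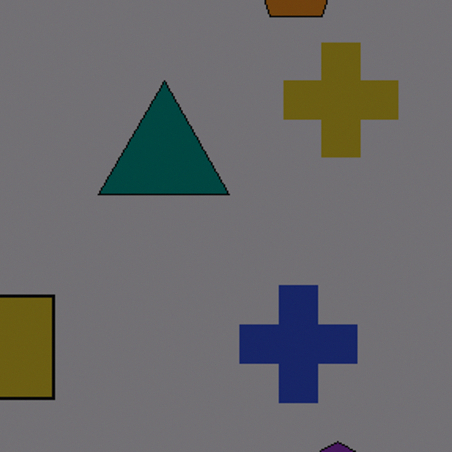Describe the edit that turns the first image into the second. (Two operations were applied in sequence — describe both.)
The second image is the first cropped slightly and scaled back up, then darkened a lot.

The visible shapes are larger and the field of view is narrower; shapes near the original edges may be partly or wholly outside the frame — a crop-and-rescale. Every pixel — background and shapes alike — is uniformly darkened.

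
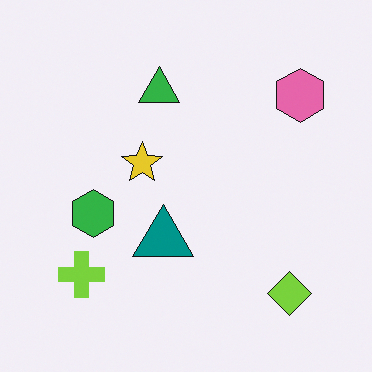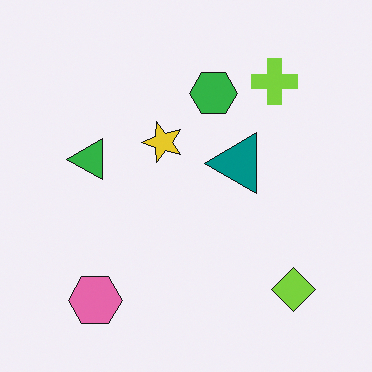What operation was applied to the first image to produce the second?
The transformation is: transposed (reflected across the top-left ↔ bottom-right diagonal).

Shapes have swapped their row and column positions — what was in the top-right is now in the bottom-left — a diagonal reflection.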